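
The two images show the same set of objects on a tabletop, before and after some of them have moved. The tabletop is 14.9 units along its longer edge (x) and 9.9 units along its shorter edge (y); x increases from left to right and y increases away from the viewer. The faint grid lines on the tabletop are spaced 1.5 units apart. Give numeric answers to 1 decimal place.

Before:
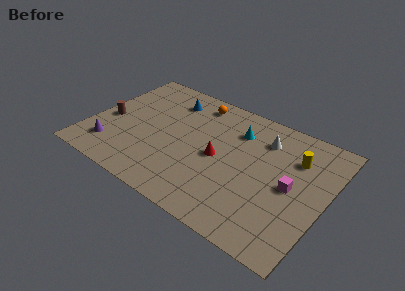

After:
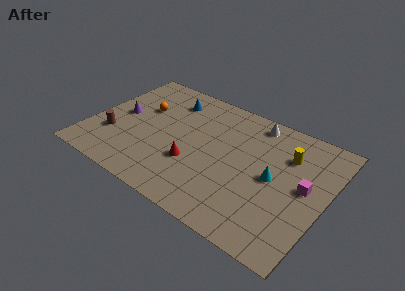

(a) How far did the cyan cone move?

3.8

The cyan cone moved from about (8.9, 7.4) to (11.7, 4.9), a distance of √(2.8² + 2.5²) ≈ 3.8.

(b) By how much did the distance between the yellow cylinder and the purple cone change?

-1.4

Before: roughly 12.1 units apart; after: 10.7. That's 1.4 units closer together.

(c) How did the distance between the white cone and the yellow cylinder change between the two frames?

+0.7

They were about 2.2 units apart before and 2.9 after — 0.7 units further apart.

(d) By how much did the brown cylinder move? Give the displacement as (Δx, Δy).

(0.5, -1.2)

The brown cylinder was at about (1.1, 4.3) and moved to about (1.6, 3.1).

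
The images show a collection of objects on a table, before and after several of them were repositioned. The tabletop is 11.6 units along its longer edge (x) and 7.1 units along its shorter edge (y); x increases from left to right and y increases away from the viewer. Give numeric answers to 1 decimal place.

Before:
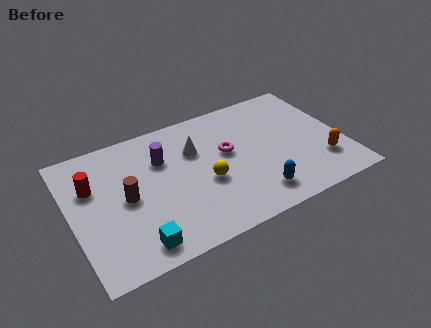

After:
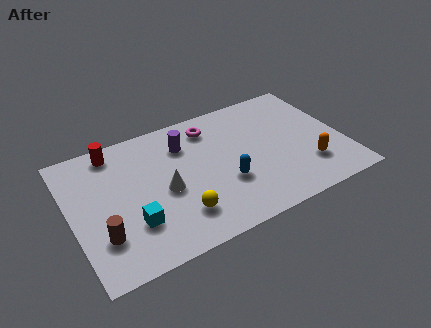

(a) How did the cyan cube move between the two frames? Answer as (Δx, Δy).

(0.0, 1.1)

From the two frames, the cyan cube sits at roughly (2.4, 1.0) before and (2.4, 2.1) after.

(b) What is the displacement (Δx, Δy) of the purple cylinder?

(1.0, 0.4)

The purple cylinder started near (4.0, 4.9) and ended near (5.0, 5.3).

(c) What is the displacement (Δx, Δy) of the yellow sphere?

(-1.3, -1.2)

The yellow sphere was at about (5.6, 2.9) and moved to about (4.3, 1.7).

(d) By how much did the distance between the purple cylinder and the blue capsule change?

-1.9

The distance was about 5.0 in the first image and 3.1 in the second, so they moved 1.9 units closer together.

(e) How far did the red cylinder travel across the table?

1.9

The red cylinder moved from about (1.0, 4.7) to (2.1, 6.2), a distance of √(1.1² + 1.5²) ≈ 1.9.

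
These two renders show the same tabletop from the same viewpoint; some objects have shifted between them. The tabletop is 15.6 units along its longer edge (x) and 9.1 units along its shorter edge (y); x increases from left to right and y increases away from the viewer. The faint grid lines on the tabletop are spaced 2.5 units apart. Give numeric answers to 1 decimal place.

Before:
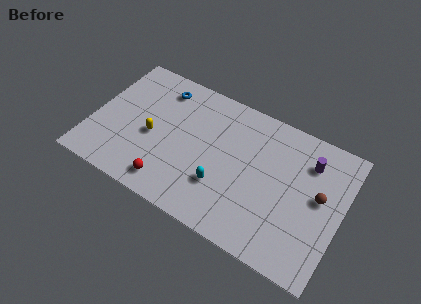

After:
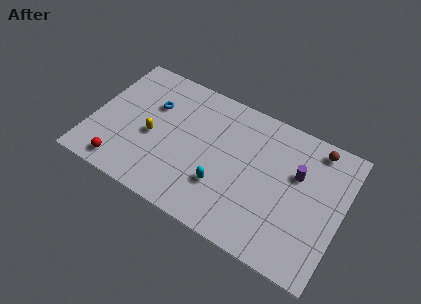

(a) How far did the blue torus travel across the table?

1.4

The blue torus moved from about (3.8, 7.5) to (3.5, 6.1), a distance of √(0.3² + 1.4²) ≈ 1.4.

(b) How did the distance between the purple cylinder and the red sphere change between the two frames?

+1.7

They were about 9.7 units apart before and 11.4 after — 1.7 units further apart.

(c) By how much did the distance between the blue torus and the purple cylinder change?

-0.3

The distance was about 9.5 in the first image and 9.2 in the second, so they moved 0.3 units closer together.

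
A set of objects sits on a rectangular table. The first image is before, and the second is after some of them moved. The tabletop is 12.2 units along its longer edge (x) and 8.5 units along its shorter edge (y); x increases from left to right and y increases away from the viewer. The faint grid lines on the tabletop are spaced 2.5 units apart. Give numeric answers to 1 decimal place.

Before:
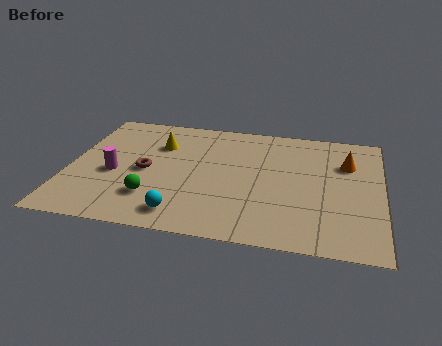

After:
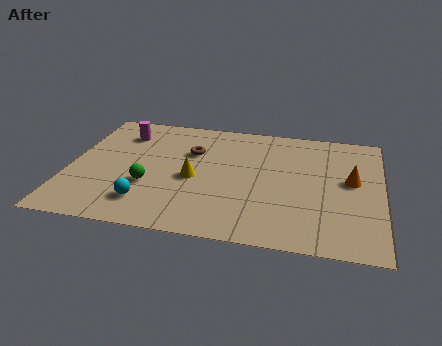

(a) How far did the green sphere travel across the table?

0.8

The green sphere was near (3.4, 2.2) before and (3.2, 3.0) after, so it travelled √(0.2² + 0.8²) ≈ 0.8 units.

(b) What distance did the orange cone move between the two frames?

1.2

From (10.8, 5.9) to (11.0, 4.7), the orange cone covered √(0.2² + 1.2²) ≈ 1.2 units.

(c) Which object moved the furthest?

the magenta cylinder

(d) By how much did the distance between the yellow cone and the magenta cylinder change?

+1.2

They were about 2.9 units apart before and 4.1 after — 1.2 units further apart.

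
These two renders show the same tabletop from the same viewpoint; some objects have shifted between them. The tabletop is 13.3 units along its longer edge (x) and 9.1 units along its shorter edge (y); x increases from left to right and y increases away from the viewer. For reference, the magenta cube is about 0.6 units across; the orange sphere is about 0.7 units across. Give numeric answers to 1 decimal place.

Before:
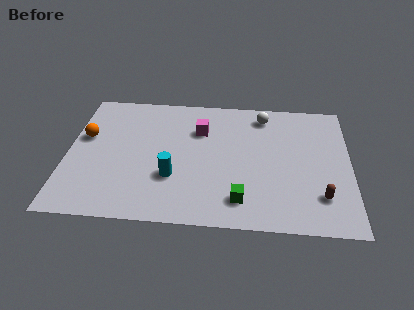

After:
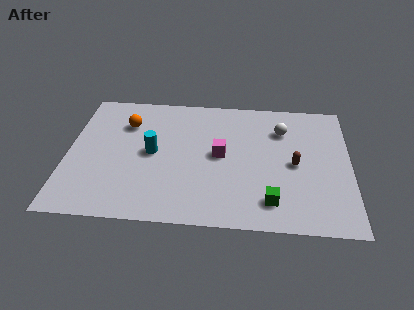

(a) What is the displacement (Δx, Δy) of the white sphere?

(0.9, -1.0)

The white sphere started near (9.2, 7.7) and ended near (10.1, 6.7).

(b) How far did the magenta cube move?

2.0

From (6.2, 6.4) to (7.2, 4.7), the magenta cube covered √(1.0² + 1.7²) ≈ 2.0 units.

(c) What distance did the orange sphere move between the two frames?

2.2

The orange sphere moved from about (0.8, 5.5) to (2.7, 6.6), a distance of √(1.9² + 1.1²) ≈ 2.2.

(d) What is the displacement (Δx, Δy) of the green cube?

(1.4, 0.0)

The green cube started near (8.2, 1.7) and ended near (9.6, 1.7).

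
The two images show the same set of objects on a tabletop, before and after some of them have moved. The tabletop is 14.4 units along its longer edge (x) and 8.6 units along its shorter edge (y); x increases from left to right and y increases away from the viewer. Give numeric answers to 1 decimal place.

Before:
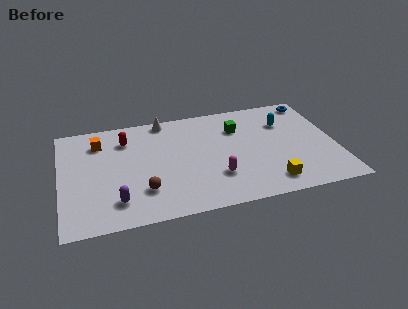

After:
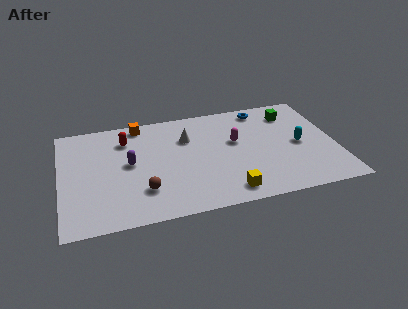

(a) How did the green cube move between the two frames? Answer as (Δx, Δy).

(2.9, 0.6)

From the two frames, the green cube sits at roughly (9.4, 6.2) before and (12.3, 6.8) after.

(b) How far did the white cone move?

2.1

The white cone was near (5.6, 7.8) before and (6.7, 6.0) after, so it travelled √(1.1² + 1.8²) ≈ 2.1 units.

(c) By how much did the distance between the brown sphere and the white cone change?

-1.2

The distance was about 5.7 in the first image and 4.5 in the second, so they moved 1.2 units closer together.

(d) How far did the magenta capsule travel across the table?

2.9

The magenta capsule moved from about (8.0, 2.5) to (9.2, 5.1), a distance of √(1.2² + 2.6²) ≈ 2.9.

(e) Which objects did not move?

the red capsule and the brown sphere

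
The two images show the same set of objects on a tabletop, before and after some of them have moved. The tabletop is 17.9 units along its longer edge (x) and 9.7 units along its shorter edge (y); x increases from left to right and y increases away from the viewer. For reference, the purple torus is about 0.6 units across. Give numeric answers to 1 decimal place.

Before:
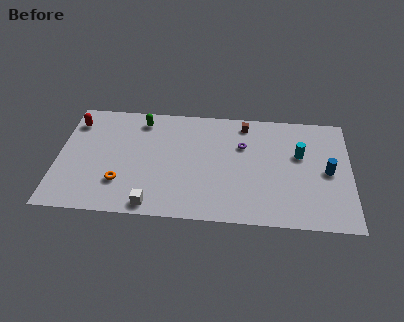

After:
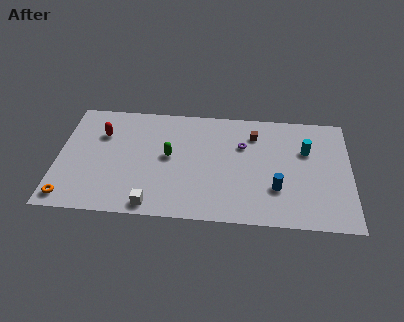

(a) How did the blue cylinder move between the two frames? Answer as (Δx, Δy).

(-3.1, -1.7)

From the two frames, the blue cylinder sits at roughly (16.5, 4.7) before and (13.4, 3.0) after.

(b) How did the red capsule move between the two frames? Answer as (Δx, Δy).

(1.7, -0.9)

From the two frames, the red capsule sits at roughly (0.9, 7.7) before and (2.6, 6.8) after.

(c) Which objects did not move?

the white cube and the purple torus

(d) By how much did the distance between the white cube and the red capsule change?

-1.7

They were about 8.4 units apart before and 6.7 after — 1.7 units closer together.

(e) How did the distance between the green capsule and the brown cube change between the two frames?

-0.7

Before: roughly 6.4 units apart; after: 5.7. That's 0.7 units closer together.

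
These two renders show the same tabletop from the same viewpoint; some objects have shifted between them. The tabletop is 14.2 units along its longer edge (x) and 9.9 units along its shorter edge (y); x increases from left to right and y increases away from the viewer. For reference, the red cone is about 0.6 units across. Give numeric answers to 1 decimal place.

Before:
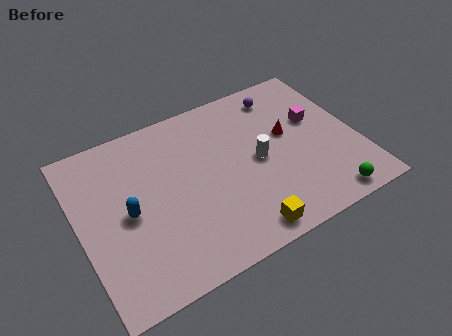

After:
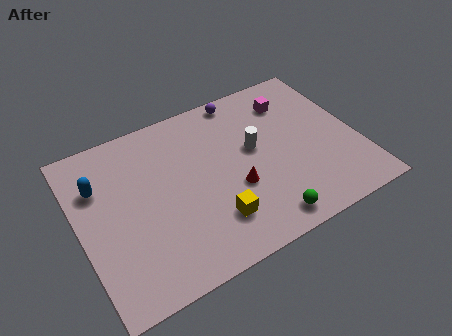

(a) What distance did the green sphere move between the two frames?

3.2

From (12.0, 1.0) to (8.8, 1.2), the green sphere covered √(3.2² + 0.2²) ≈ 3.2 units.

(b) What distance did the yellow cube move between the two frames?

1.8

The yellow cube was near (7.7, 1.1) before and (6.4, 2.4) after, so it travelled √(1.3² + 1.3²) ≈ 1.8 units.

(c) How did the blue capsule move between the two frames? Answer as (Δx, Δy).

(-1.2, 2.2)

The blue capsule was at about (2.4, 4.7) and moved to about (1.2, 6.9).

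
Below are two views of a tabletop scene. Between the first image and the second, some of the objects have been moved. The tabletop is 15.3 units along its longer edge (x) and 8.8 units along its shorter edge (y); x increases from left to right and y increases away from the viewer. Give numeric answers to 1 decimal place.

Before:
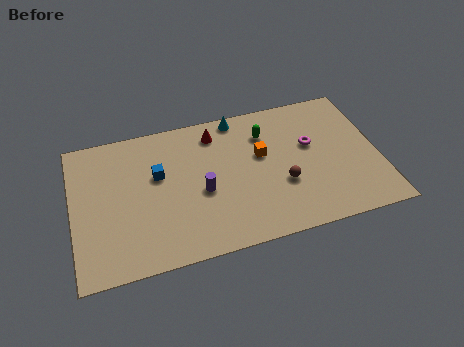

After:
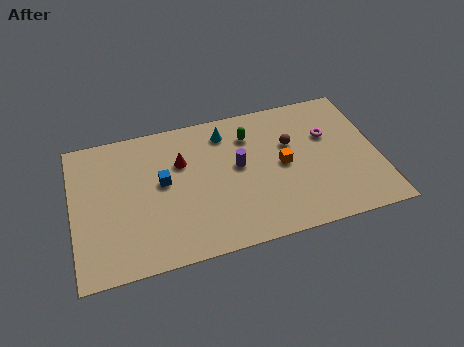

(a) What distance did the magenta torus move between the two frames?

1.0

The magenta torus moved from about (12.0, 5.3) to (12.9, 5.7), a distance of √(0.9² + 0.4²) ≈ 1.0.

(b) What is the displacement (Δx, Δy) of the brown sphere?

(0.6, 2.4)

The brown sphere started near (10.4, 3.2) and ended near (11.0, 5.6).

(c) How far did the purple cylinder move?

2.2

The purple cylinder moved from about (6.4, 3.8) to (8.3, 4.9), a distance of √(1.9² + 1.1²) ≈ 2.2.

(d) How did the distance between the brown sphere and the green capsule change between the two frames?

-1.2

They were about 3.5 units apart before and 2.3 after — 1.2 units closer together.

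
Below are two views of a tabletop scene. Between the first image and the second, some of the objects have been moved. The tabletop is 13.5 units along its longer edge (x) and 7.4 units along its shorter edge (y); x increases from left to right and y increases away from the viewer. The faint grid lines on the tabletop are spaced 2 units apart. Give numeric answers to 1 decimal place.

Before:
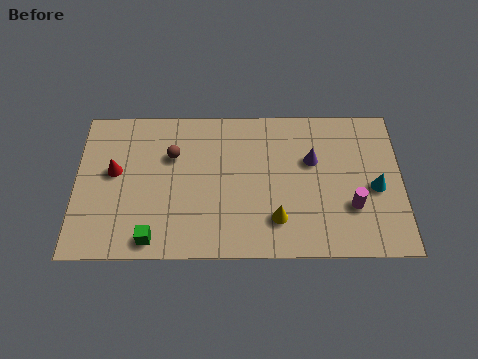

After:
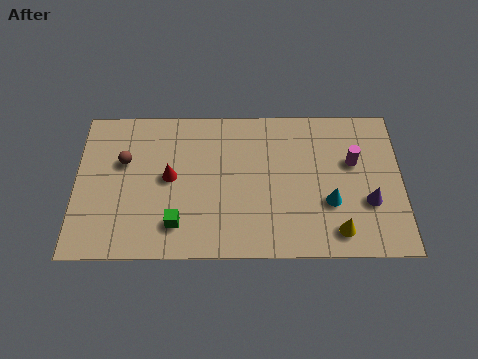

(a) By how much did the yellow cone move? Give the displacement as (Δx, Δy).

(2.5, -0.6)

From the two frames, the yellow cone sits at roughly (8.3, 1.8) before and (10.8, 1.2) after.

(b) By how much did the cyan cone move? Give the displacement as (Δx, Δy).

(-1.9, -0.7)

From the two frames, the cyan cone sits at roughly (12.4, 3.3) before and (10.5, 2.6) after.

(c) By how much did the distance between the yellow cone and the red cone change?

+0.3

They were about 7.1 units apart before and 7.4 after — 0.3 units further apart.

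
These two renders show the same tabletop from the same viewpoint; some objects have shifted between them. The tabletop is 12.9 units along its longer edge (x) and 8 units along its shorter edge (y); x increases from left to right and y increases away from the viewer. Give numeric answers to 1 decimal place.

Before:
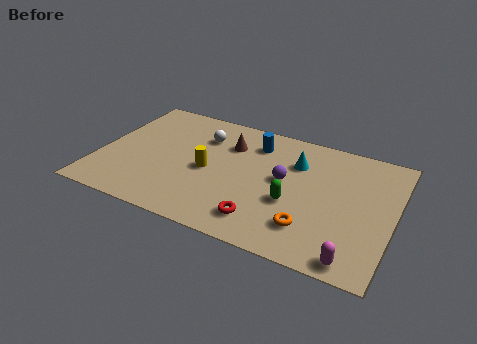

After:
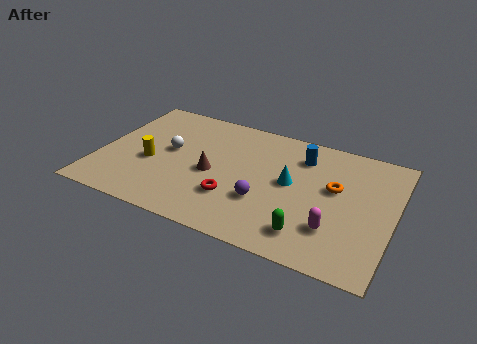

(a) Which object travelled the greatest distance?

the orange torus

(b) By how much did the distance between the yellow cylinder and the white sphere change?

-1.0

They were about 2.3 units apart before and 1.3 after — 1.0 units closer together.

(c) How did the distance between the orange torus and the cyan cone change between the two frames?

-2.0

They were about 3.9 units apart before and 1.9 after — 2.0 units closer together.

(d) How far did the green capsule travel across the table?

1.8

The green capsule was near (8.6, 3.1) before and (9.5, 1.5) after, so it travelled √(0.9² + 1.6²) ≈ 1.8 units.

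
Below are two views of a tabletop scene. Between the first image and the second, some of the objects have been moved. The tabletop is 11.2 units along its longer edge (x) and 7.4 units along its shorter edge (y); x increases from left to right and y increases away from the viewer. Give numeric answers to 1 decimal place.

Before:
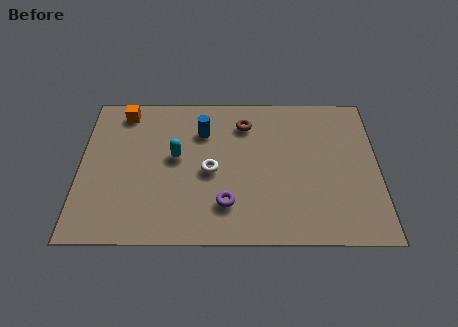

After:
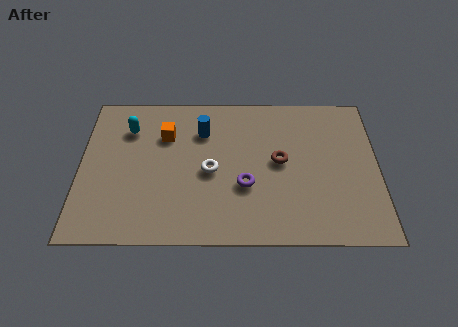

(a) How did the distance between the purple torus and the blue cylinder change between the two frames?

-0.6

Before: roughly 3.7 units apart; after: 3.1. That's 0.6 units closer together.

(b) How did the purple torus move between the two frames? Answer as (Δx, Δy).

(0.7, 0.9)

The purple torus started near (5.5, 1.8) and ended near (6.2, 2.7).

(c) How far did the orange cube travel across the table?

2.0

The orange cube moved from about (1.6, 6.4) to (3.2, 5.2), a distance of √(1.6² + 1.2²) ≈ 2.0.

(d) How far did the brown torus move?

2.3

The brown torus was near (6.2, 5.8) before and (7.5, 3.9) after, so it travelled √(1.3² + 1.9²) ≈ 2.3 units.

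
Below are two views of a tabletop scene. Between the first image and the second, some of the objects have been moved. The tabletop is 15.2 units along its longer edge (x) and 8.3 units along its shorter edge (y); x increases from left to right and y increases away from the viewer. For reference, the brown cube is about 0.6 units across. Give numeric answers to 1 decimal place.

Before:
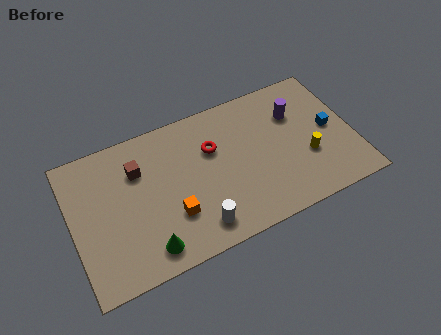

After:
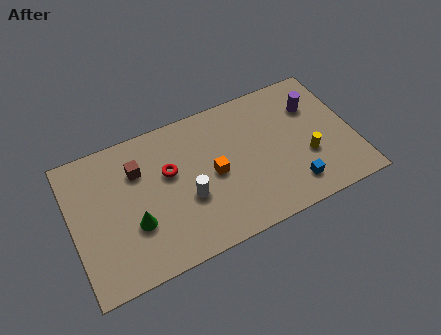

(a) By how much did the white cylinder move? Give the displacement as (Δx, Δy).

(-0.3, 1.8)

From the two frames, the white cylinder sits at roughly (6.4, 1.4) before and (6.1, 3.2) after.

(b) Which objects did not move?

the brown cube and the yellow cylinder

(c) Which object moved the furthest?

the blue cube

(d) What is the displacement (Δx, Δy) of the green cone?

(-0.5, 1.6)

The green cone was at about (3.7, 1.3) and moved to about (3.2, 2.9).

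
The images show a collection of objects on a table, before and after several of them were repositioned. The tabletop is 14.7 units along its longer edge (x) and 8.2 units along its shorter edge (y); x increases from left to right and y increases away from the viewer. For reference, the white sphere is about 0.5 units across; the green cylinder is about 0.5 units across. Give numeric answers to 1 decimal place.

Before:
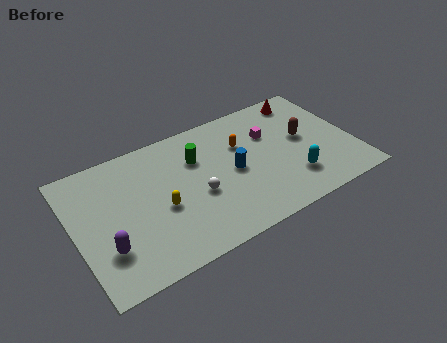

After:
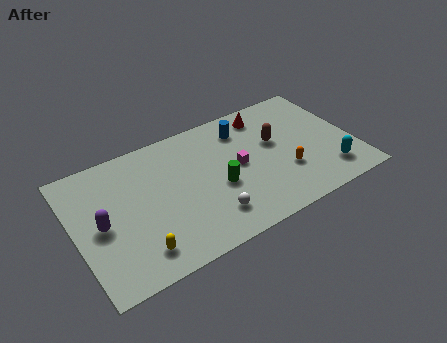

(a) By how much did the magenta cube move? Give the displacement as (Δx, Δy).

(-1.9, -1.3)

The magenta cube was at about (10.5, 5.5) and moved to about (8.6, 4.2).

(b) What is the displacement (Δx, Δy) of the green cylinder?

(0.8, -2.3)

From the two frames, the green cylinder sits at roughly (6.6, 5.7) before and (7.4, 3.4) after.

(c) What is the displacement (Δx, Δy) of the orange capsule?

(1.9, -2.8)

The orange capsule was at about (9.0, 5.5) and moved to about (10.9, 2.7).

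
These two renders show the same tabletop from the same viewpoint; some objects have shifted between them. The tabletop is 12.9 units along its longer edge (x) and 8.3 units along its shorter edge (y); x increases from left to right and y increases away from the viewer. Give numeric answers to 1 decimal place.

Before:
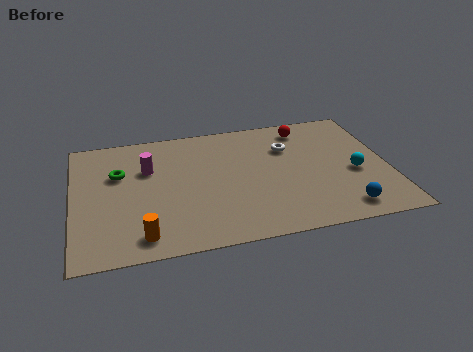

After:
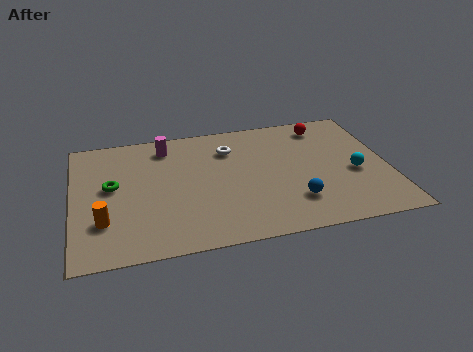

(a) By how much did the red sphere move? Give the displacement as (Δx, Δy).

(0.8, 0.0)

The red sphere was at about (9.7, 7.0) and moved to about (10.5, 7.0).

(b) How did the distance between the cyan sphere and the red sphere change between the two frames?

-0.3

They were about 3.9 units apart before and 3.6 after — 0.3 units closer together.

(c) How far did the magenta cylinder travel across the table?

1.6

From (3.1, 5.5) to (3.9, 6.9), the magenta cylinder covered √(0.8² + 1.4²) ≈ 1.6 units.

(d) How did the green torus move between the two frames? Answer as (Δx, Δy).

(-0.3, -0.8)

The green torus started near (1.9, 5.4) and ended near (1.6, 4.6).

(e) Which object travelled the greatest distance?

the white torus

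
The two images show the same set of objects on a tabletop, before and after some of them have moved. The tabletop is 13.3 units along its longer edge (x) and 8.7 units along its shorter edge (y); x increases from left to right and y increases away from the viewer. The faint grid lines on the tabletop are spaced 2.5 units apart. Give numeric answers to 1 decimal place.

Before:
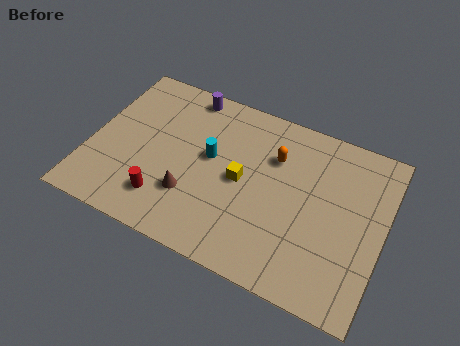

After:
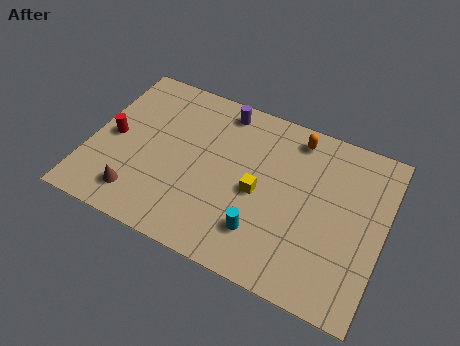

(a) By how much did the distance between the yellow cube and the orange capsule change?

+1.5

The distance was about 2.2 in the first image and 3.7 in the second, so they moved 1.5 units further apart.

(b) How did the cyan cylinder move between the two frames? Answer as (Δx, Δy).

(2.7, -2.8)

From the two frames, the cyan cylinder sits at roughly (5.4, 4.9) before and (8.1, 2.1) after.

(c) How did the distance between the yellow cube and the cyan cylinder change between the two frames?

+0.3

The distance was about 1.6 in the first image and 1.9 in the second, so they moved 0.3 units further apart.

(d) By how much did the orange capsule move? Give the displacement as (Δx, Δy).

(0.8, 1.4)

The orange capsule was at about (8.2, 6.1) and moved to about (9.0, 7.5).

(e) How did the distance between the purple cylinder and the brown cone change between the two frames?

+1.5

They were about 5.3 units apart before and 6.8 after — 1.5 units further apart.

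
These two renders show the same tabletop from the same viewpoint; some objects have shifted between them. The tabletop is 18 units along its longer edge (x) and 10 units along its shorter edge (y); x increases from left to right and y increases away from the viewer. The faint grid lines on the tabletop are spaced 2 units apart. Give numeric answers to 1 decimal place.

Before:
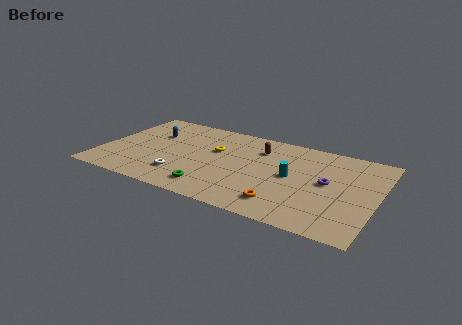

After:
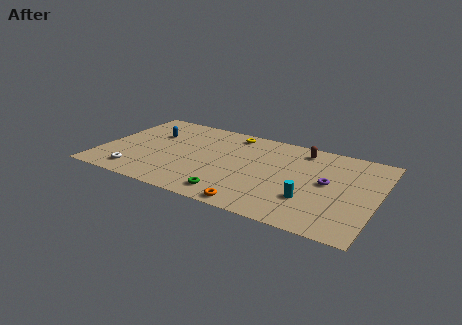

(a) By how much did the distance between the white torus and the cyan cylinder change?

+3.9

They were about 7.4 units apart before and 11.3 after — 3.9 units further apart.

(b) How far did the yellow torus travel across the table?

2.6

From (7.3, 6.2) to (8.1, 8.7), the yellow torus covered √(0.8² + 2.5²) ≈ 2.6 units.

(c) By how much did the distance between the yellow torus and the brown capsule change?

+1.6

Before: roughly 3.1 units apart; after: 4.7. That's 1.6 units further apart.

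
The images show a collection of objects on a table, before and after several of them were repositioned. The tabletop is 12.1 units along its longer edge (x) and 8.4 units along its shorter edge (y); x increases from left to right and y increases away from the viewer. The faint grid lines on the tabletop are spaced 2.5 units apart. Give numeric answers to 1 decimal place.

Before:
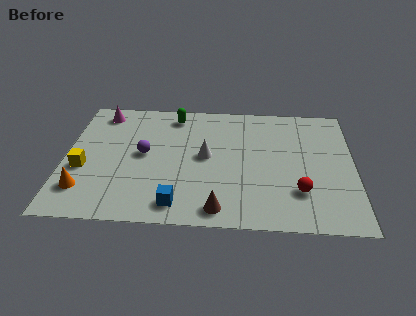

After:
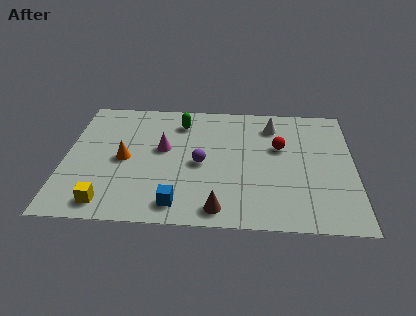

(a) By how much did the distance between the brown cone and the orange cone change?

-0.7

The distance was about 5.7 in the first image and 5.0 in the second, so they moved 0.7 units closer together.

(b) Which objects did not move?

the brown cone and the blue cube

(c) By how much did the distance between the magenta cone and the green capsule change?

-1.1

The distance was about 3.1 in the first image and 2.0 in the second, so they moved 1.1 units closer together.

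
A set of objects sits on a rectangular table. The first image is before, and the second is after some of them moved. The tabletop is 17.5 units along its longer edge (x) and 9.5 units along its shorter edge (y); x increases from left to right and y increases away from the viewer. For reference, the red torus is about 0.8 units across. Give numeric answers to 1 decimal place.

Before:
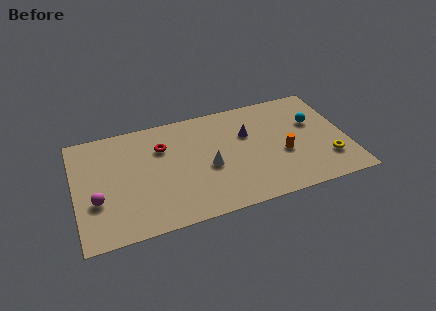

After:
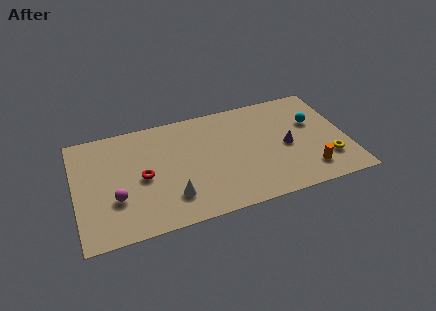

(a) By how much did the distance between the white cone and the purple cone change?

+4.5

They were about 3.4 units apart before and 7.9 after — 4.5 units further apart.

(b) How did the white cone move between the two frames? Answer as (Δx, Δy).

(-2.5, -1.8)

The white cone was at about (8.5, 4.1) and moved to about (6.0, 2.3).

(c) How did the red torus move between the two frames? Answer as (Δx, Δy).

(-1.4, -2.2)

From the two frames, the red torus sits at roughly (5.7, 6.7) before and (4.3, 4.5) after.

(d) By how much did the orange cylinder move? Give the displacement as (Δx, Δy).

(1.5, -1.9)

The orange cylinder started near (13.3, 3.8) and ended near (14.8, 1.9).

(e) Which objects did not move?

the cyan sphere and the yellow torus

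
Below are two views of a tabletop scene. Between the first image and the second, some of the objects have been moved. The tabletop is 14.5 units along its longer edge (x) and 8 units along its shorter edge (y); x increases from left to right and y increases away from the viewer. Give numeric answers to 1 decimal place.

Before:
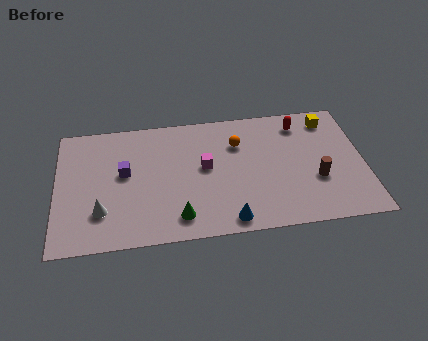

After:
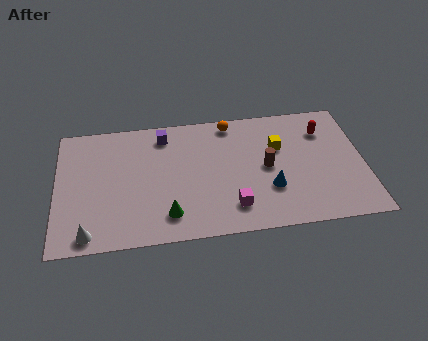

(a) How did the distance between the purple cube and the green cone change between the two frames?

+1.1

Before: roughly 4.0 units apart; after: 5.1. That's 1.1 units further apart.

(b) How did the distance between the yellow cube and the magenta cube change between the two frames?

-2.2

The distance was about 6.4 in the first image and 4.2 in the second, so they moved 2.2 units closer together.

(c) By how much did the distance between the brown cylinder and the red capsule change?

-0.3

Before: roughly 3.7 units apart; after: 3.4. That's 0.3 units closer together.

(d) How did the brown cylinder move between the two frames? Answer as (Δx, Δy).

(-2.3, 1.1)

The brown cylinder was at about (12.2, 2.9) and moved to about (9.9, 4.0).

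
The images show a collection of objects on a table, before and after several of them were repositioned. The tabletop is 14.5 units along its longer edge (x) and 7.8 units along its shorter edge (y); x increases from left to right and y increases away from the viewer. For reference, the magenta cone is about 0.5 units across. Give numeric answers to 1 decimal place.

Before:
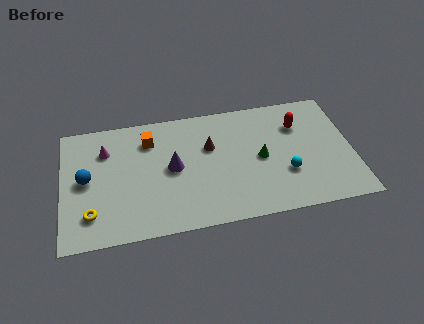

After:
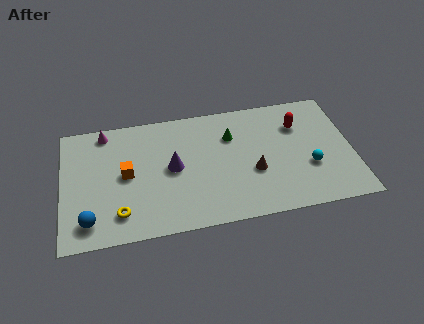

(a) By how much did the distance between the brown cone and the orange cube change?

+3.2

Before: roughly 3.2 units apart; after: 6.4. That's 3.2 units further apart.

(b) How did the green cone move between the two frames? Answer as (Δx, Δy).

(-1.4, 1.7)

The green cone started near (9.9, 3.8) and ended near (8.5, 5.5).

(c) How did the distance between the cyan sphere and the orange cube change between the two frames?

+1.7

The distance was about 7.5 in the first image and 9.2 in the second, so they moved 1.7 units further apart.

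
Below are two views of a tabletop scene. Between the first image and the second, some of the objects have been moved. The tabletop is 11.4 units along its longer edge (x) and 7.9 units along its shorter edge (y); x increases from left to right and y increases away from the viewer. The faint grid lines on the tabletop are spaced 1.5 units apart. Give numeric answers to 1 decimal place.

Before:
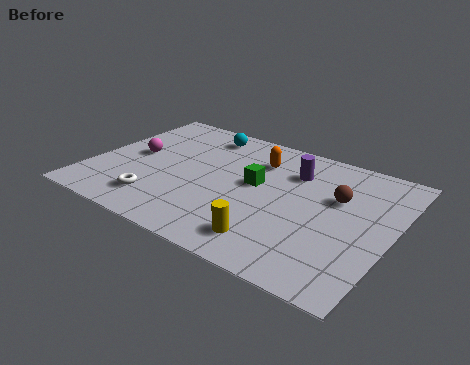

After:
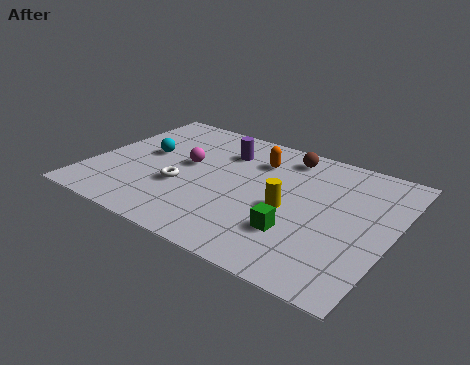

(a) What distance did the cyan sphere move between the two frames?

2.9

The cyan sphere was near (3.7, 6.7) before and (1.9, 4.4) after, so it travelled √(1.8² + 2.3²) ≈ 2.9 units.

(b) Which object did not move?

the orange capsule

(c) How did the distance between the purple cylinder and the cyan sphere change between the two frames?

-0.6

They were about 3.8 units apart before and 3.2 after — 0.6 units closer together.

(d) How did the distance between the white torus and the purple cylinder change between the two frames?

-3.0

Before: roughly 6.2 units apart; after: 3.2. That's 3.0 units closer together.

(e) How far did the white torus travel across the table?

1.5

From (2.9, 1.6) to (3.6, 2.9), the white torus covered √(0.7² + 1.3²) ≈ 1.5 units.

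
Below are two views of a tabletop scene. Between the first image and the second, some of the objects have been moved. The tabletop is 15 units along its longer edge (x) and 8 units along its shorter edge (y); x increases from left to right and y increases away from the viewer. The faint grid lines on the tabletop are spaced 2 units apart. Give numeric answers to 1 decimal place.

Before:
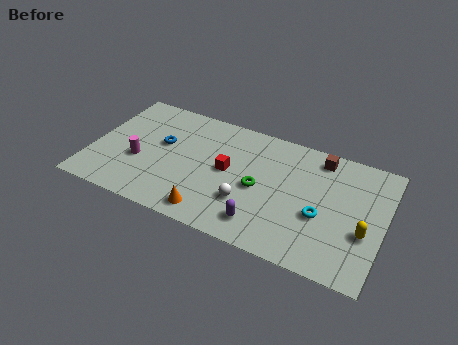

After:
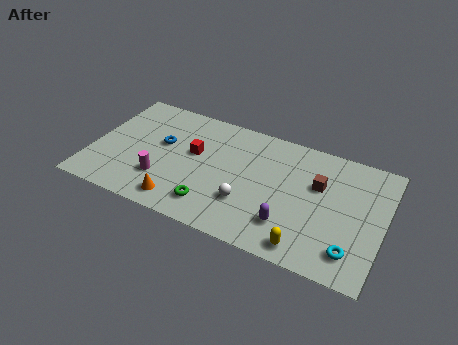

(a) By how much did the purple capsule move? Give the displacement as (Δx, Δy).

(1.3, 0.5)

From the two frames, the purple capsule sits at roughly (9.1, 1.5) before and (10.4, 2.0) after.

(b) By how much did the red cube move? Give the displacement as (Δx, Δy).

(-1.8, 0.5)

From the two frames, the red cube sits at roughly (7.0, 4.2) before and (5.2, 4.7) after.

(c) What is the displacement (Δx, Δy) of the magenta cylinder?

(1.3, -0.8)

The magenta cylinder started near (2.5, 3.1) and ended near (3.8, 2.3).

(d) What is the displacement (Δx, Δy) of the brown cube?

(0.1, -1.8)

The brown cube started near (11.5, 6.9) and ended near (11.6, 5.1).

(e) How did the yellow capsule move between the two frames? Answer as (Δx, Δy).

(-2.7, -2.0)

The yellow capsule started near (14.1, 3.0) and ended near (11.4, 1.0).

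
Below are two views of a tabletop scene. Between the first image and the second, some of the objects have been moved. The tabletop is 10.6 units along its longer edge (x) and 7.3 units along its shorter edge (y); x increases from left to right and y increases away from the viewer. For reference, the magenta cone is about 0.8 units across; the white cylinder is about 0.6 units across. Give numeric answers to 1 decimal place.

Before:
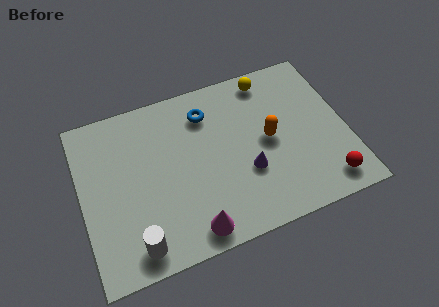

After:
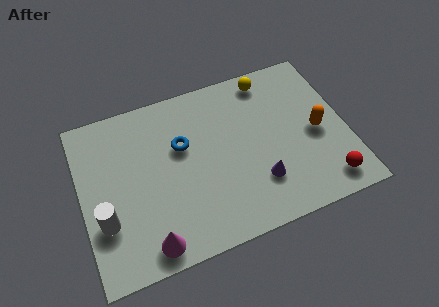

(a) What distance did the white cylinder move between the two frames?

1.8

From (1.9, 1.0) to (0.8, 2.4), the white cylinder covered √(1.1² + 1.4²) ≈ 1.8 units.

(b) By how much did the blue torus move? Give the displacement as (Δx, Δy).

(-1.1, -1.1)

The blue torus was at about (5.2, 5.7) and moved to about (4.1, 4.6).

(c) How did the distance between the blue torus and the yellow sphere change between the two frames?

+1.4

The distance was about 2.7 in the first image and 4.1 in the second, so they moved 1.4 units further apart.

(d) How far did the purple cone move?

0.7

From (6.5, 2.6) to (6.9, 2.0), the purple cone covered √(0.4² + 0.6²) ≈ 0.7 units.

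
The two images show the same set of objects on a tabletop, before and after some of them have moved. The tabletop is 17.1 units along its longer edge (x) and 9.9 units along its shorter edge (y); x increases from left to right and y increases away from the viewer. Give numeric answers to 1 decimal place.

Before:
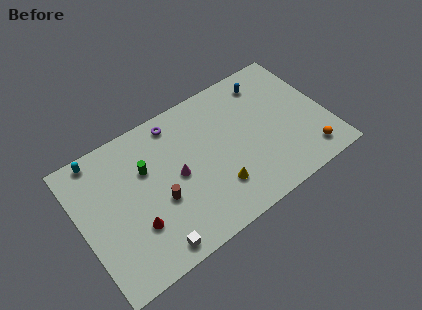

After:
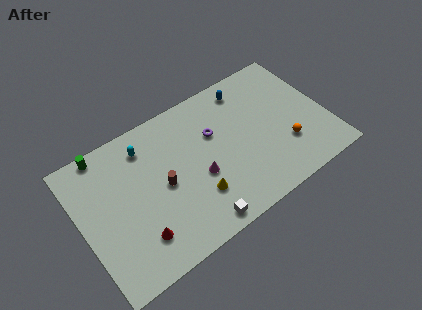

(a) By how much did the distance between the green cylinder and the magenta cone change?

+5.2

Before: roughly 2.5 units apart; after: 7.7. That's 5.2 units further apart.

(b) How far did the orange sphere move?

1.9

From (15.3, 1.6) to (14.0, 3.0), the orange sphere covered √(1.3² + 1.4²) ≈ 1.9 units.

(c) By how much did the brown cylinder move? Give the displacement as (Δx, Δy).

(0.4, 0.9)

From the two frames, the brown cylinder sits at roughly (5.2, 3.9) before and (5.6, 4.8) after.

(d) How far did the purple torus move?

3.3

From (7.1, 8.6) to (9.5, 6.4), the purple torus covered √(2.4² + 2.2²) ≈ 3.3 units.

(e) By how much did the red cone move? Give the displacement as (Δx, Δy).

(0.0, -0.8)

From the two frames, the red cone sits at roughly (3.4, 3.1) before and (3.4, 2.3) after.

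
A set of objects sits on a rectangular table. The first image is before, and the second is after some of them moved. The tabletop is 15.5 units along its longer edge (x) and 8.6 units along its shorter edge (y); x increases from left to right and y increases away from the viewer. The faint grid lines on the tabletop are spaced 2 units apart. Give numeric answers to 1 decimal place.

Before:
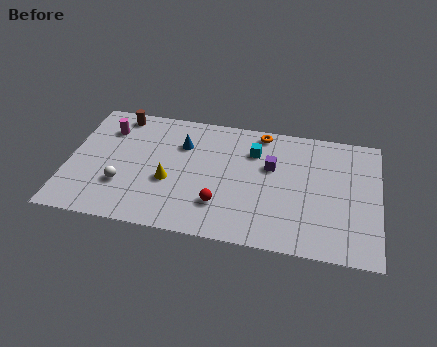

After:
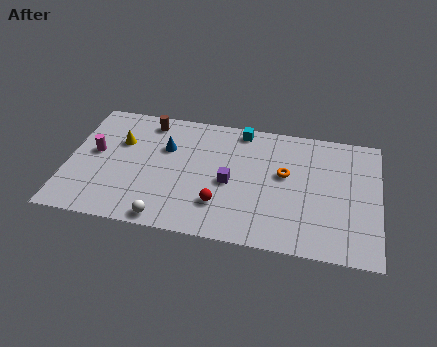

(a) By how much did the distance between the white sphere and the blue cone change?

+0.5

They were about 4.4 units apart before and 4.9 after — 0.5 units further apart.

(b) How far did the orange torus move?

3.0

The orange torus was near (9.5, 7.7) before and (10.8, 5.0) after, so it travelled √(1.3² + 2.7²) ≈ 3.0 units.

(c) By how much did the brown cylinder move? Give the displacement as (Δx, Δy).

(1.5, -0.2)

From the two frames, the brown cylinder sits at roughly (2.3, 7.6) before and (3.8, 7.4) after.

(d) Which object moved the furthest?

the yellow cone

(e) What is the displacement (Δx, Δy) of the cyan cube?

(-0.7, 1.4)

The cyan cube started near (9.2, 6.3) and ended near (8.5, 7.7).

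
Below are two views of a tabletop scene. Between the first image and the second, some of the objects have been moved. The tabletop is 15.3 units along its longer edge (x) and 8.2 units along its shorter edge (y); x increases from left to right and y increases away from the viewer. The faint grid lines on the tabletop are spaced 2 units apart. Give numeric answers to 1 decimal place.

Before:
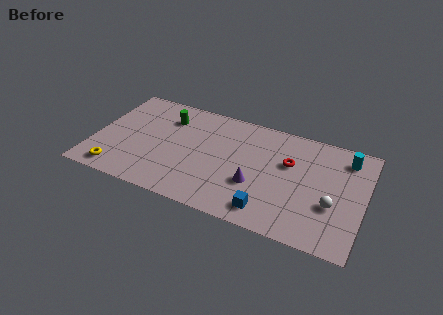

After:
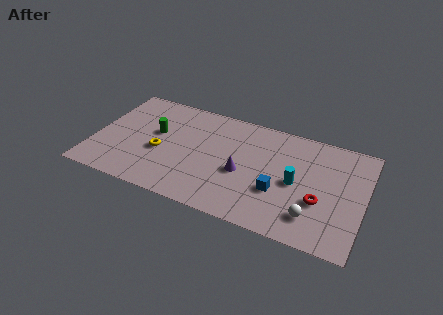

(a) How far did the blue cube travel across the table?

1.6

From (10.2, 1.3) to (10.6, 2.9), the blue cube covered √(0.4² + 1.6²) ≈ 1.6 units.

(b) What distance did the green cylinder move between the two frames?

1.5

From (3.9, 6.2) to (3.4, 4.8), the green cylinder covered √(0.5² + 1.4²) ≈ 1.5 units.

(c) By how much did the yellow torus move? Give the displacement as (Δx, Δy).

(2.2, 2.3)

From the two frames, the yellow torus sits at roughly (1.6, 1.1) before and (3.8, 3.4) after.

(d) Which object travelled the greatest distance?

the cyan cylinder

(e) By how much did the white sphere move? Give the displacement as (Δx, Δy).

(-1.0, -1.2)

The white sphere was at about (13.6, 3.0) and moved to about (12.6, 1.8).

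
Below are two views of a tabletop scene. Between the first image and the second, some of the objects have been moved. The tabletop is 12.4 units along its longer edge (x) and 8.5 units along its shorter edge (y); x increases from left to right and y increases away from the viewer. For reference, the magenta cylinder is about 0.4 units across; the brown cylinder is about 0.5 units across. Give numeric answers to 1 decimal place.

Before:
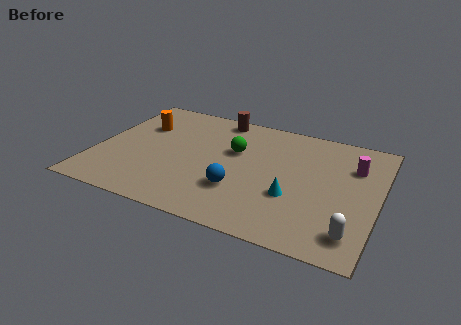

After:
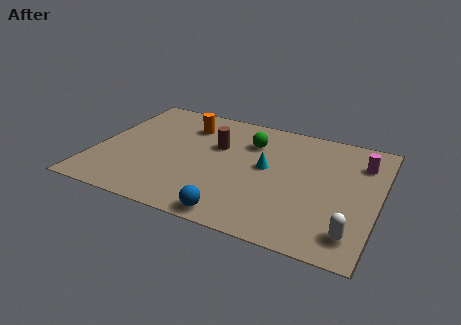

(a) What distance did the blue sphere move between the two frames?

1.8

From (6.5, 2.6) to (6.6, 0.8), the blue sphere covered √(0.1² + 1.8²) ≈ 1.8 units.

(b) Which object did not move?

the white capsule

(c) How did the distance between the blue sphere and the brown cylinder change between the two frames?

-0.4

They were about 5.2 units apart before and 4.8 after — 0.4 units closer together.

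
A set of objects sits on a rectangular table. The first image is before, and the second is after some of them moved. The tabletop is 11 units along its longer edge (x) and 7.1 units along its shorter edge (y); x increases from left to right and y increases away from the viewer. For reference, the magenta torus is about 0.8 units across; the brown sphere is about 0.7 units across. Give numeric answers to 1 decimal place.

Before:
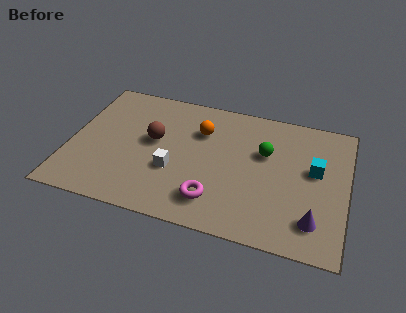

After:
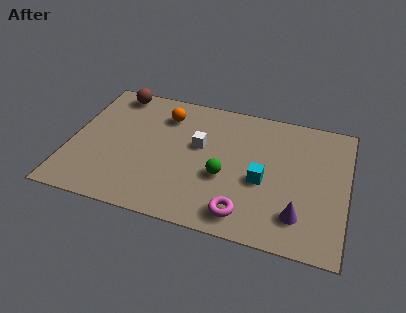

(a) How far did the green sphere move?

2.3

From (7.7, 4.5) to (6.2, 2.8), the green sphere covered √(1.5² + 1.7²) ≈ 2.3 units.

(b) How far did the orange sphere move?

1.6

The orange sphere moved from about (5.1, 5.0) to (3.6, 5.5), a distance of √(1.5² + 0.5²) ≈ 1.6.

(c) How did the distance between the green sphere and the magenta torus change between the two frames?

-1.6

The distance was about 3.5 in the first image and 1.9 in the second, so they moved 1.6 units closer together.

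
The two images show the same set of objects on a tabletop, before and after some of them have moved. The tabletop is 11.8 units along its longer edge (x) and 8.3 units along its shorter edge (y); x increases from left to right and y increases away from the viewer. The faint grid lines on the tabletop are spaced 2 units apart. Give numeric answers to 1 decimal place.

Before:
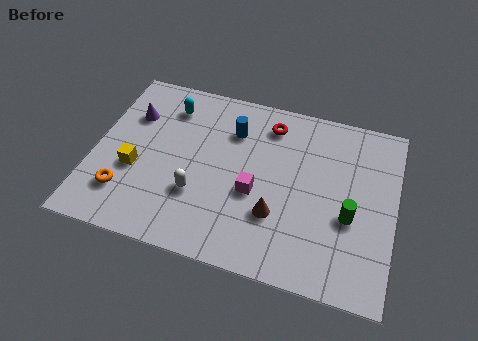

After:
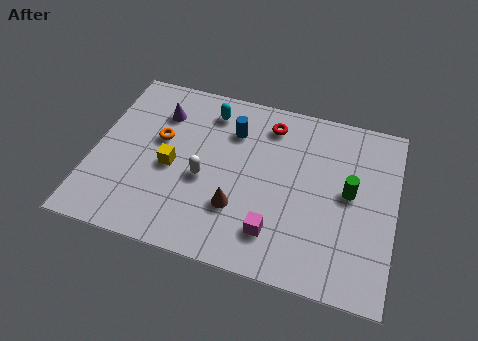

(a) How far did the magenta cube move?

1.8

The magenta cube was near (6.4, 3.4) before and (7.3, 1.8) after, so it travelled √(0.9² + 1.6²) ≈ 1.8 units.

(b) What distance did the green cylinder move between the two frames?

1.1

From (10.1, 3.3) to (10.0, 4.4), the green cylinder covered √(0.1² + 1.1²) ≈ 1.1 units.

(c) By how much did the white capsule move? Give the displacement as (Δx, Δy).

(0.2, 0.8)

The white capsule started near (4.2, 2.7) and ended near (4.4, 3.5).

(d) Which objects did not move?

the blue cylinder and the red torus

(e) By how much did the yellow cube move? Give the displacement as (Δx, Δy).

(1.4, 0.5)

The yellow cube started near (1.7, 3.2) and ended near (3.1, 3.7).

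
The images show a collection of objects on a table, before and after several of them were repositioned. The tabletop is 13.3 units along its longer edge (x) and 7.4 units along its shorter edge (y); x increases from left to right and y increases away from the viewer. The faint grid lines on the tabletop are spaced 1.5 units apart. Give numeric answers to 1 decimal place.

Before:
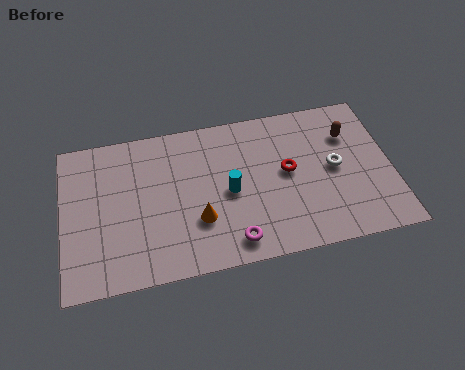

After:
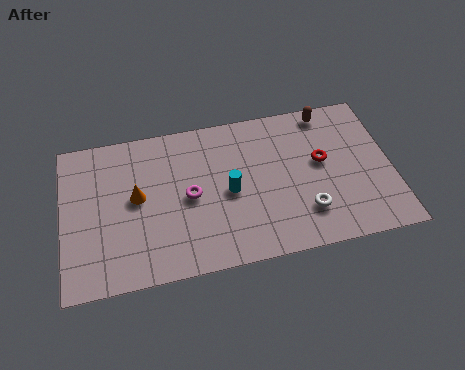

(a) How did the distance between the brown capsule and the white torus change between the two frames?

+3.2

The distance was about 1.7 in the first image and 4.9 in the second, so they moved 3.2 units further apart.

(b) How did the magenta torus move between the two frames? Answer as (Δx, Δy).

(-1.6, 2.5)

The magenta torus was at about (6.7, 1.1) and moved to about (5.1, 3.6).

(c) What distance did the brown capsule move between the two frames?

1.5

The brown capsule was near (11.7, 5.3) before and (10.9, 6.6) after, so it travelled √(0.8² + 1.3²) ≈ 1.5 units.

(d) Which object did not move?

the cyan cylinder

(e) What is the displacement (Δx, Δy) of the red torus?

(1.4, 0.2)

The red torus started near (9.1, 4.0) and ended near (10.5, 4.2).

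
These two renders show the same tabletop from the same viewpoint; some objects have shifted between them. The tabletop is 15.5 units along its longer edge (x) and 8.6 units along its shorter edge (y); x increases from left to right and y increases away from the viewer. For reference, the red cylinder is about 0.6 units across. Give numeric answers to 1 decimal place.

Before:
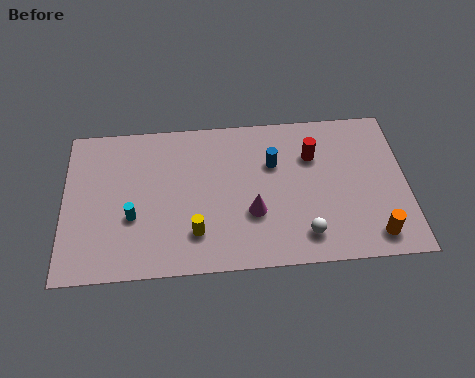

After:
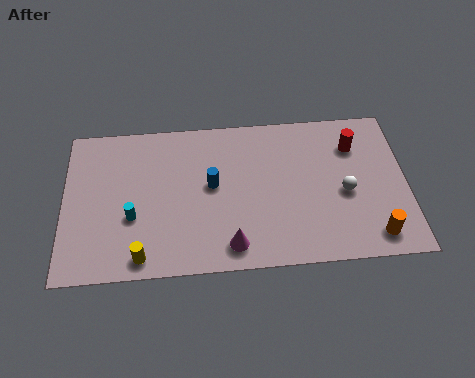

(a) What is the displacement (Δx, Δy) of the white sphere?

(1.9, 2.2)

The white sphere started near (10.8, 1.6) and ended near (12.7, 3.8).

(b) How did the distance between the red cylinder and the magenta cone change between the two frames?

+3.5

They were about 4.1 units apart before and 7.6 after — 3.5 units further apart.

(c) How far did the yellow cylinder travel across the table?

2.6

The yellow cylinder moved from about (5.9, 2.1) to (3.5, 1.0), a distance of √(2.4² + 1.1²) ≈ 2.6.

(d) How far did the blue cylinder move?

3.0

The blue cylinder moved from about (9.5, 5.7) to (6.7, 4.7), a distance of √(2.8² + 1.0²) ≈ 3.0.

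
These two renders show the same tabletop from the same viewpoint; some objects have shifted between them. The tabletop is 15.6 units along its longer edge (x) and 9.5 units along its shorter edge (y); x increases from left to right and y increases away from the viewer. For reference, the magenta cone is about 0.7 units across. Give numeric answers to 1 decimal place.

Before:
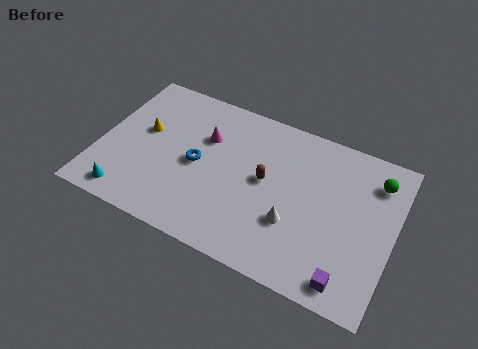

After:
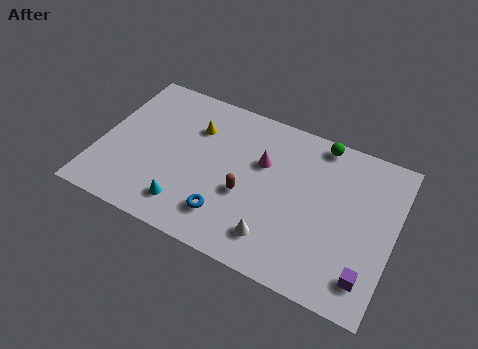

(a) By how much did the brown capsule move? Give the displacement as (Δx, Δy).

(-0.9, -1.3)

The brown capsule was at about (8.8, 5.1) and moved to about (7.9, 3.8).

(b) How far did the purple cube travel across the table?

1.1

The purple cube was near (13.6, 1.2) before and (14.5, 1.8) after, so it travelled √(0.9² + 0.6²) ≈ 1.1 units.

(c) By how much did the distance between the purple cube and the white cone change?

+1.1

They were about 3.7 units apart before and 4.8 after — 1.1 units further apart.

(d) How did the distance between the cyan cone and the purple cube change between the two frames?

-2.2

They were about 11.7 units apart before and 9.5 after — 2.2 units closer together.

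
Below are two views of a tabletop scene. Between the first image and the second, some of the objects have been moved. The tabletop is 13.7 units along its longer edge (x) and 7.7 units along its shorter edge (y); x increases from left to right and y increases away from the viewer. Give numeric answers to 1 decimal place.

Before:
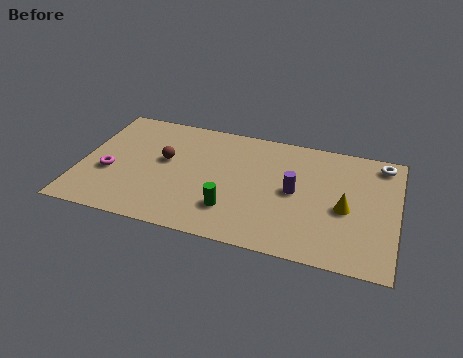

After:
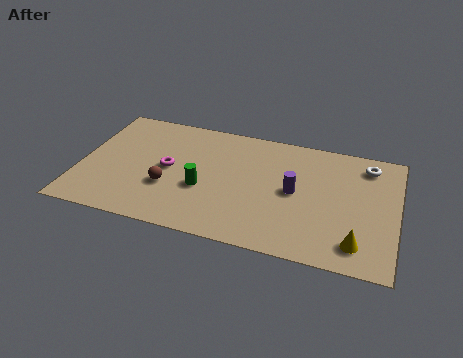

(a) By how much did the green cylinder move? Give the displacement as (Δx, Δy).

(-1.3, 1.0)

The green cylinder started near (6.7, 2.0) and ended near (5.4, 3.0).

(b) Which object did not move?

the purple cylinder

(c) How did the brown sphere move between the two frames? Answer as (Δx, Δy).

(0.3, -1.7)

From the two frames, the brown sphere sits at roughly (3.6, 4.4) before and (3.9, 2.7) after.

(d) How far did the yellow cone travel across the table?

2.1

From (11.5, 3.4) to (12.1, 1.4), the yellow cone covered √(0.6² + 2.0²) ≈ 2.1 units.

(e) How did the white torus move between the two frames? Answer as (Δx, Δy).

(-0.6, -0.3)

The white torus started near (12.9, 6.7) and ended near (12.3, 6.4).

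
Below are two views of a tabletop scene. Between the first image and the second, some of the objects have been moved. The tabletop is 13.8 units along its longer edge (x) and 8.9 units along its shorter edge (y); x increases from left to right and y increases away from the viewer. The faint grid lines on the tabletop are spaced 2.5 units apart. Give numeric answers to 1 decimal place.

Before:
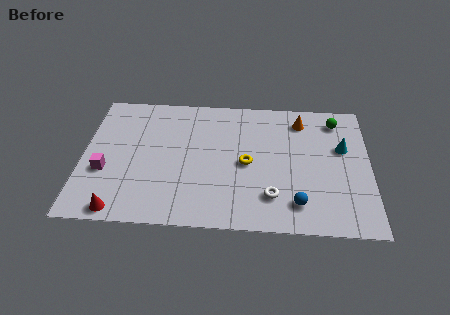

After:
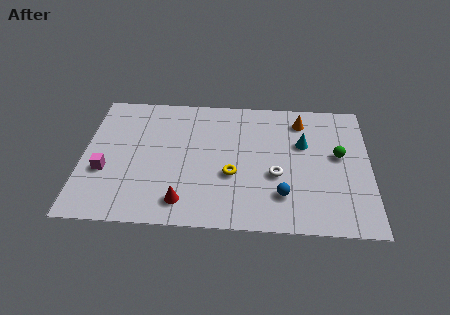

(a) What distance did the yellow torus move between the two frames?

1.1

The yellow torus was near (7.9, 4.2) before and (7.2, 3.4) after, so it travelled √(0.7² + 0.8²) ≈ 1.1 units.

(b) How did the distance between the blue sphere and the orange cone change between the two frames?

-0.4

Before: roughly 5.6 units apart; after: 5.2. That's 0.4 units closer together.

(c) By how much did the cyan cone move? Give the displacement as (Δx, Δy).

(-1.9, 0.2)

The cyan cone started near (12.5, 5.5) and ended near (10.6, 5.7).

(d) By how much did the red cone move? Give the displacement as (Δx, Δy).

(3.0, 0.7)

The red cone was at about (1.9, 0.8) and moved to about (4.9, 1.5).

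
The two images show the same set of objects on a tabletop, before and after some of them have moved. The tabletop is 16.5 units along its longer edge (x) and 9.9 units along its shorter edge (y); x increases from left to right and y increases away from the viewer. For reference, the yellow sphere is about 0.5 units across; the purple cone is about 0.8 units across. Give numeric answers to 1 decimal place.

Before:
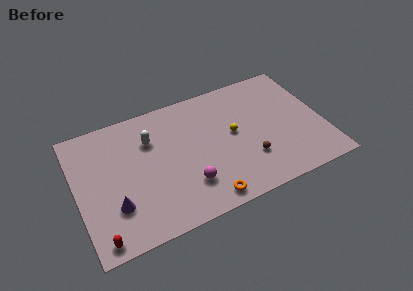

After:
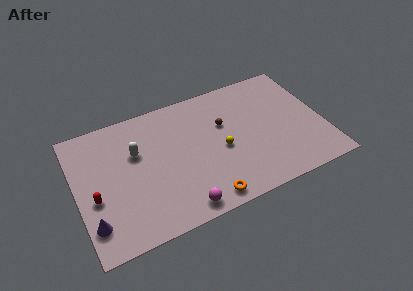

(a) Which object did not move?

the orange torus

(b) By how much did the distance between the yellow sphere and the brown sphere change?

-0.6

They were about 2.5 units apart before and 1.9 after — 0.6 units closer together.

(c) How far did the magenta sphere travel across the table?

1.6

From (7.1, 2.6) to (6.5, 1.1), the magenta sphere covered √(0.6² + 1.5²) ≈ 1.6 units.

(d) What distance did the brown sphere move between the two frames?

3.6

The brown sphere moved from about (11.3, 2.9) to (10.0, 6.3), a distance of √(1.3² + 3.4²) ≈ 3.6.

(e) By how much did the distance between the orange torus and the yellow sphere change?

-1.2

They were about 4.8 units apart before and 3.6 after — 1.2 units closer together.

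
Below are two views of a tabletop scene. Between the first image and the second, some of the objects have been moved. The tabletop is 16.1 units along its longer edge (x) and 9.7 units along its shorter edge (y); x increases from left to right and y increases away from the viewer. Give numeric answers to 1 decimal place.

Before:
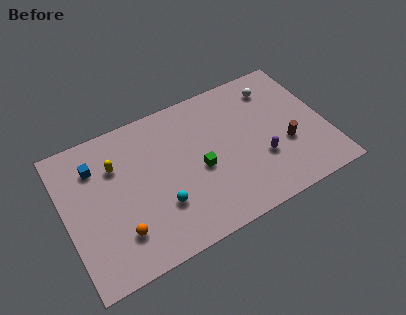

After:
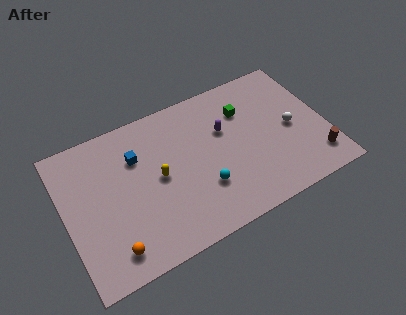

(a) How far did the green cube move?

4.2

The green cube was near (8.2, 4.3) before and (11.4, 7.0) after, so it travelled √(3.2² + 2.7²) ≈ 4.2 units.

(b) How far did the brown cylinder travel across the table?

2.3

The brown cylinder was near (13.5, 3.6) before and (15.1, 1.9) after, so it travelled √(1.6² + 1.7²) ≈ 2.3 units.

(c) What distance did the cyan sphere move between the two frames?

2.6

From (5.6, 3.0) to (8.2, 3.0), the cyan sphere covered √(2.6² + 0.0²) ≈ 2.6 units.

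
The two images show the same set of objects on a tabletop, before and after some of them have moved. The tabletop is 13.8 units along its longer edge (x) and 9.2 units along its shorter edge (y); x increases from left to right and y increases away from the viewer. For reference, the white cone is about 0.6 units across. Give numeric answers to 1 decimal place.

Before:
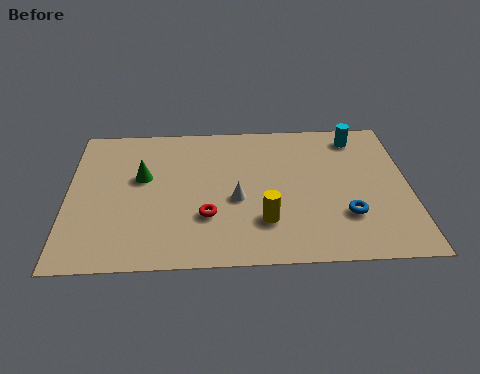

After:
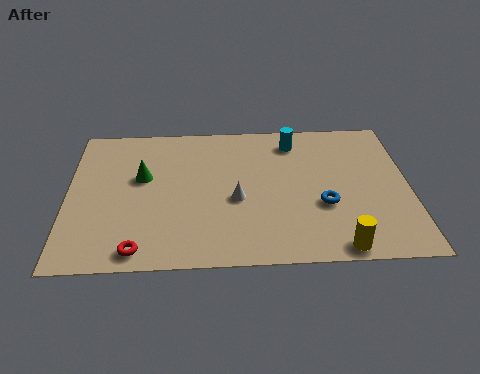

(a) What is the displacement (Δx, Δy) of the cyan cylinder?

(-2.6, -0.2)

The cyan cylinder was at about (11.8, 7.8) and moved to about (9.2, 7.6).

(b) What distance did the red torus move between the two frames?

3.3

From (5.6, 2.9) to (2.9, 1.0), the red torus covered √(2.7² + 1.9²) ≈ 3.3 units.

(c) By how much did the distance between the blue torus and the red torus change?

+2.2

Before: roughly 5.6 units apart; after: 7.8. That's 2.2 units further apart.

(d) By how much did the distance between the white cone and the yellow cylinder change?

+3.3

Before: roughly 1.8 units apart; after: 5.1. That's 3.3 units further apart.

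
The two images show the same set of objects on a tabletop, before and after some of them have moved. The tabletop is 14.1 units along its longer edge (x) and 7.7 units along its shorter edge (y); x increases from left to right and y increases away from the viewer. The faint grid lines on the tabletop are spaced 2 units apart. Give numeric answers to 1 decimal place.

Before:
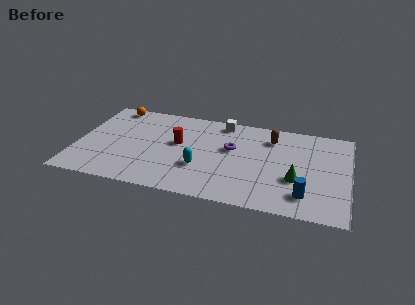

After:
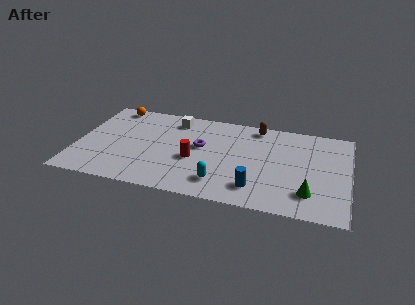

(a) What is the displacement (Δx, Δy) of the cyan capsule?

(1.1, -1.0)

The cyan capsule started near (6.5, 2.6) and ended near (7.6, 1.6).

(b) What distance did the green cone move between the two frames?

1.2

From (11.4, 2.8) to (12.1, 1.8), the green cone covered √(0.7² + 1.0²) ≈ 1.2 units.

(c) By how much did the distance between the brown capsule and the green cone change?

+2.3

They were about 3.5 units apart before and 5.8 after — 2.3 units further apart.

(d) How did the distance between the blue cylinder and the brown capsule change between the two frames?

+0.4

They were about 4.8 units apart before and 5.2 after — 0.4 units further apart.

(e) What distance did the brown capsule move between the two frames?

1.1

From (10.0, 6.0) to (9.2, 6.8), the brown capsule covered √(0.8² + 0.8²) ≈ 1.1 units.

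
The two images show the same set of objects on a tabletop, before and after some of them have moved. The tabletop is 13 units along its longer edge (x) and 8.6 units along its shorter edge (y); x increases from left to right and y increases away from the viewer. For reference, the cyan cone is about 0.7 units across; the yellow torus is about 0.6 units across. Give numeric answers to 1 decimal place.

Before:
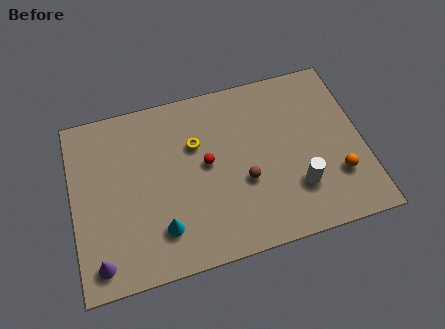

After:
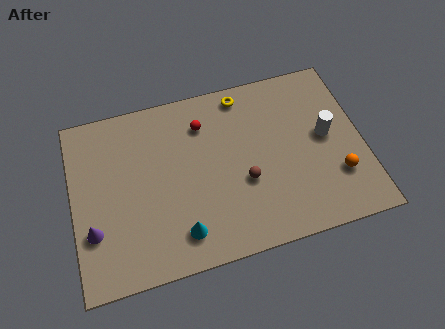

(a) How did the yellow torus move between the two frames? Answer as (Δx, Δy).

(2.3, 1.9)

The yellow torus was at about (5.6, 5.7) and moved to about (7.9, 7.6).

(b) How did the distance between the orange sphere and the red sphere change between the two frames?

+0.9

The distance was about 6.1 in the first image and 7.0 in the second, so they moved 0.9 units further apart.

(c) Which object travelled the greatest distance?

the yellow torus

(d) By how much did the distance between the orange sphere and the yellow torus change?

-0.5

The distance was about 6.9 in the first image and 6.4 in the second, so they moved 0.5 units closer together.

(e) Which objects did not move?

the orange sphere and the brown sphere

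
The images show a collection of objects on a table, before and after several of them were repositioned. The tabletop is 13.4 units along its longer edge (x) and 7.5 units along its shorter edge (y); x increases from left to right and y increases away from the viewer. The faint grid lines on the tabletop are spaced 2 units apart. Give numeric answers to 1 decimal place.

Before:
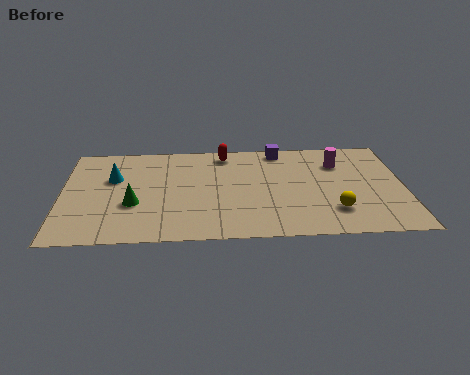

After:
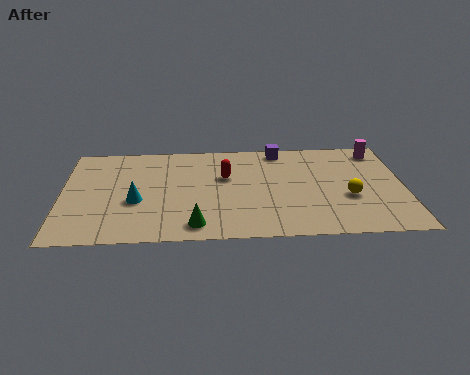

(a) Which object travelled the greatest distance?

the green cone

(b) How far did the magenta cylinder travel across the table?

1.8

From (10.9, 5.5) to (12.5, 6.4), the magenta cylinder covered √(1.6² + 0.9²) ≈ 1.8 units.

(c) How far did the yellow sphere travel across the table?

1.2

From (10.6, 1.9) to (11.2, 2.9), the yellow sphere covered √(0.6² + 1.0²) ≈ 1.2 units.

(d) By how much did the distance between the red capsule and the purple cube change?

+0.8

Before: roughly 2.2 units apart; after: 3.0. That's 0.8 units further apart.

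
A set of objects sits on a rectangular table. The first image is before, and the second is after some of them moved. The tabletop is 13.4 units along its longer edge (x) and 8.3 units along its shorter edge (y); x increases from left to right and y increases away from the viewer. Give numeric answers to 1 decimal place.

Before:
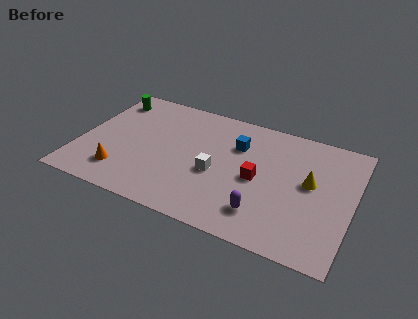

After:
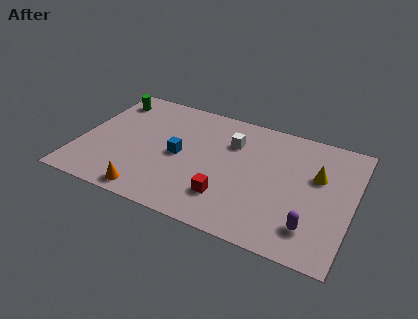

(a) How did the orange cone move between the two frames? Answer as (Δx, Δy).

(1.5, -0.9)

From the two frames, the orange cone sits at roughly (2.3, 1.8) before and (3.8, 0.9) after.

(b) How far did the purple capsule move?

2.3

From (9.3, 1.8) to (11.6, 1.8), the purple capsule covered √(2.3² + 0.0²) ≈ 2.3 units.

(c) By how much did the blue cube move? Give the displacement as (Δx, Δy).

(-2.7, -1.8)

The blue cube was at about (7.6, 5.8) and moved to about (4.9, 4.0).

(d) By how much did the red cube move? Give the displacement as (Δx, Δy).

(-1.3, -1.8)

From the two frames, the red cube sits at roughly (8.8, 3.9) before and (7.5, 2.1) after.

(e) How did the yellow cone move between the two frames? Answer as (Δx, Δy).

(0.3, 0.6)

From the two frames, the yellow cone sits at roughly (11.3, 4.6) before and (11.6, 5.2) after.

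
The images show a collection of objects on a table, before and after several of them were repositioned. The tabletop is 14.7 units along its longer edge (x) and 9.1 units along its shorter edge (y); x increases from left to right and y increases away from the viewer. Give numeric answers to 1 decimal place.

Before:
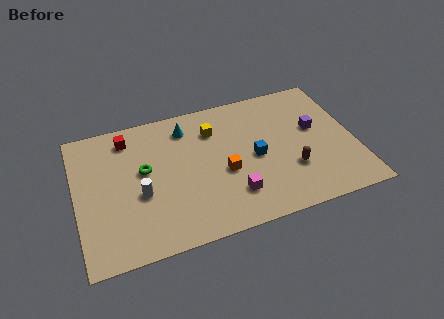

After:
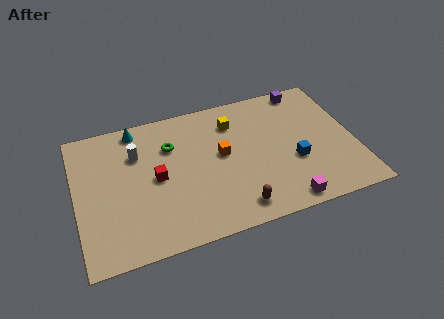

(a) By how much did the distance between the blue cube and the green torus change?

+1.1

The distance was about 5.9 in the first image and 7.0 in the second, so they moved 1.1 units further apart.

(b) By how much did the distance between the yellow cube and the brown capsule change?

+0.3

Before: roughly 5.4 units apart; after: 5.7. That's 0.3 units further apart.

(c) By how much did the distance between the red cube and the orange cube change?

-2.6

Before: roughly 6.1 units apart; after: 3.5. That's 2.6 units closer together.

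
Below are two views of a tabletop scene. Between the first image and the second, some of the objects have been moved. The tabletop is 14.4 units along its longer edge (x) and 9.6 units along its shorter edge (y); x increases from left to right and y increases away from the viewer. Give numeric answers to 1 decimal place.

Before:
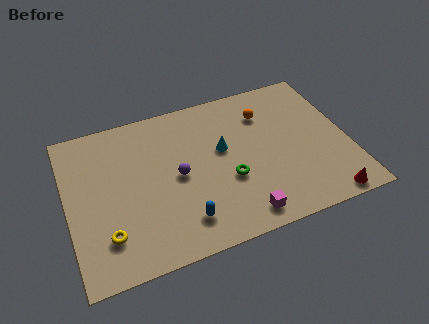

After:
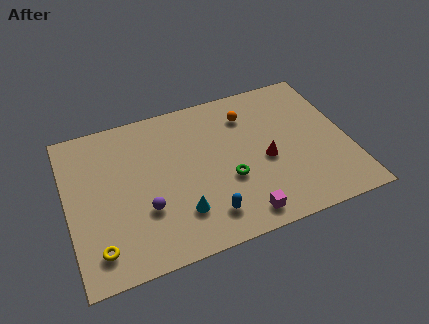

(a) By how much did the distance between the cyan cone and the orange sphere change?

+3.5

They were about 2.9 units apart before and 6.4 after — 3.5 units further apart.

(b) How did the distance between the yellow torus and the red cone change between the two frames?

-2.0

They were about 11.1 units apart before and 9.1 after — 2.0 units closer together.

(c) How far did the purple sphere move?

2.3

The purple sphere was near (5.6, 4.7) before and (3.8, 3.2) after, so it travelled √(1.8² + 1.5²) ≈ 2.3 units.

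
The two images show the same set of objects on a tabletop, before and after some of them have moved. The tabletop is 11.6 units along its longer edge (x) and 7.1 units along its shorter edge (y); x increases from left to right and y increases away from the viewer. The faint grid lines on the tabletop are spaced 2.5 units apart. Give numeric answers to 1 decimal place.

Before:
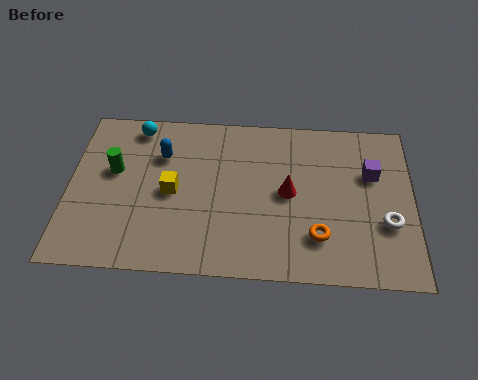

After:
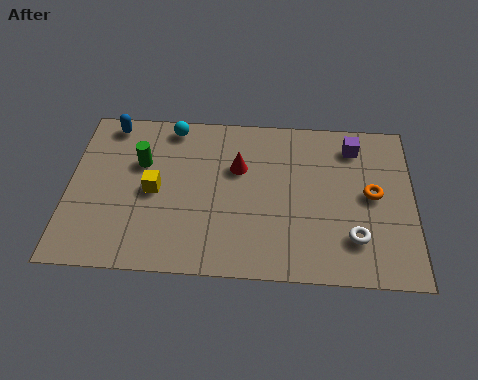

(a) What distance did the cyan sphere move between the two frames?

1.2

The cyan sphere was near (2.2, 6.2) before and (3.4, 6.3) after, so it travelled √(1.2² + 0.1²) ≈ 1.2 units.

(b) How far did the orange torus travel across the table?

2.6

From (8.4, 1.8) to (10.2, 3.7), the orange torus covered √(1.8² + 1.9²) ≈ 2.6 units.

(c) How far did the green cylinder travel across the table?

1.0

The green cylinder was near (1.5, 4.2) before and (2.4, 4.6) after, so it travelled √(0.9² + 0.4²) ≈ 1.0 units.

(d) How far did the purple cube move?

1.3

From (10.2, 4.6) to (9.6, 5.8), the purple cube covered √(0.6² + 1.2²) ≈ 1.3 units.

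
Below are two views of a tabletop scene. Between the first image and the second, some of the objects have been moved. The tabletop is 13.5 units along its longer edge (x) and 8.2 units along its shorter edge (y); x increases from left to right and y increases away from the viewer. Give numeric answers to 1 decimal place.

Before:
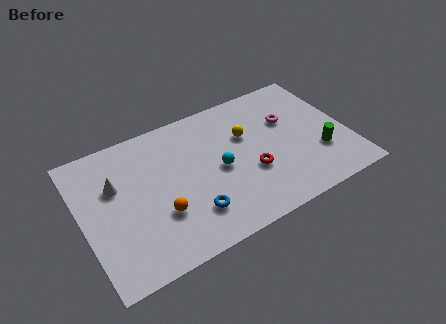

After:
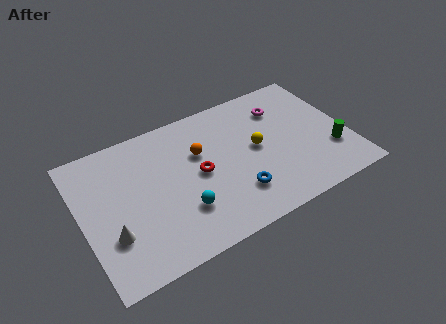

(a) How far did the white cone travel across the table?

2.7

The white cone was near (1.8, 5.3) before and (1.3, 2.6) after, so it travelled √(0.5² + 2.7²) ≈ 2.7 units.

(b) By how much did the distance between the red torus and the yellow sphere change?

+0.7

The distance was about 2.3 in the first image and 3.0 in the second, so they moved 0.7 units further apart.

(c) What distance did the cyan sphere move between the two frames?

2.6

The cyan sphere was near (6.9, 3.9) before and (4.8, 2.4) after, so it travelled √(2.1² + 1.5²) ≈ 2.6 units.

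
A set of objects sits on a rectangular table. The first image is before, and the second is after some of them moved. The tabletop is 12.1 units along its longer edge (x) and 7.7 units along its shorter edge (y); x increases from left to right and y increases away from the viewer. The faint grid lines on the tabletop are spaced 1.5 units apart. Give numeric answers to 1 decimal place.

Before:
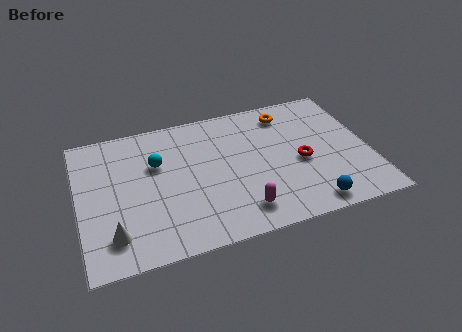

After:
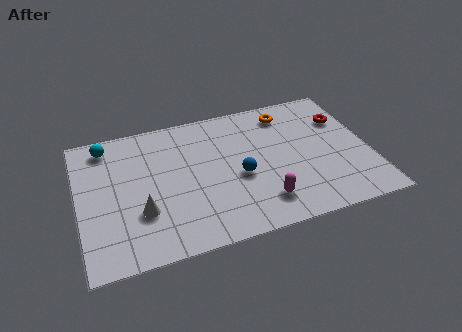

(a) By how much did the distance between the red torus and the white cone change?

+1.1

The distance was about 8.1 in the first image and 9.2 in the second, so they moved 1.1 units further apart.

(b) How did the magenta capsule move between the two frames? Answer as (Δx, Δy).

(0.9, 0.2)

From the two frames, the magenta capsule sits at roughly (6.5, 1.4) before and (7.4, 1.6) after.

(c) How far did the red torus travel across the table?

2.8

From (9.2, 3.4) to (11.2, 5.4), the red torus covered √(2.0² + 2.0²) ≈ 2.8 units.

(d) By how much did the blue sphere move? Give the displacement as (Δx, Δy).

(-2.7, 2.4)

From the two frames, the blue sphere sits at roughly (9.3, 0.9) before and (6.6, 3.3) after.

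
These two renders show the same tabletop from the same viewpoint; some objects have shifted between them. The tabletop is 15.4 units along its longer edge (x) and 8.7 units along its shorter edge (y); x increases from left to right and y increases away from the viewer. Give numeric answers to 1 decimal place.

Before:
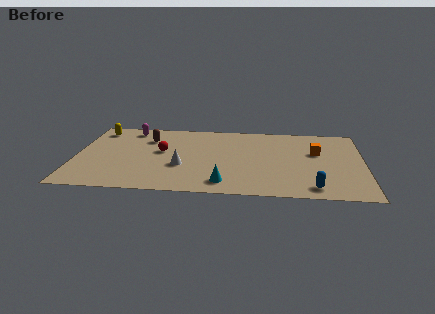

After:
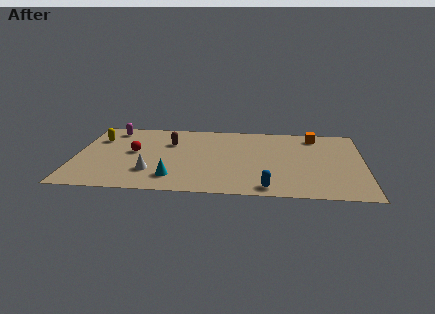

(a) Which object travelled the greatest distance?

the cyan cone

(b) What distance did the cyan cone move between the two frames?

2.7

The cyan cone was near (8.0, 1.4) before and (5.3, 1.8) after, so it travelled √(2.7² + 0.4²) ≈ 2.7 units.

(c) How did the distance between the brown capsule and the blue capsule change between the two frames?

-3.0

The distance was about 10.3 in the first image and 7.3 in the second, so they moved 3.0 units closer together.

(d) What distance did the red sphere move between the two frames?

1.5

The red sphere was near (4.6, 4.9) before and (3.1, 4.7) after, so it travelled √(1.5² + 0.2²) ≈ 1.5 units.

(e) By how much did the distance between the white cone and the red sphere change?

+0.5

Before: roughly 2.0 units apart; after: 2.5. That's 0.5 units further apart.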